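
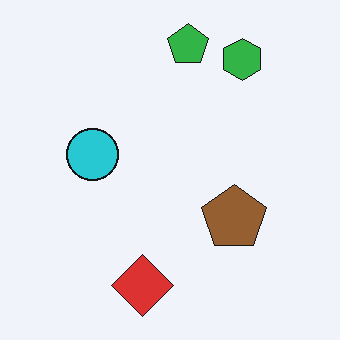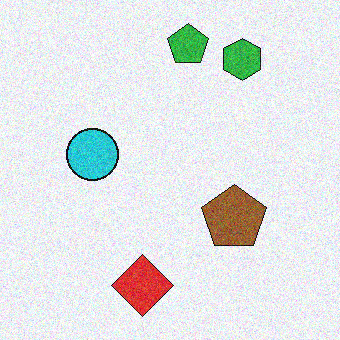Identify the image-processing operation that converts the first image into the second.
Degraded with visible gaussian noise.

Random speckle covers the whole image, including the flat background.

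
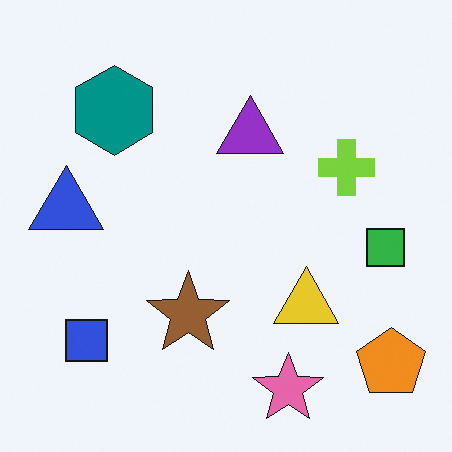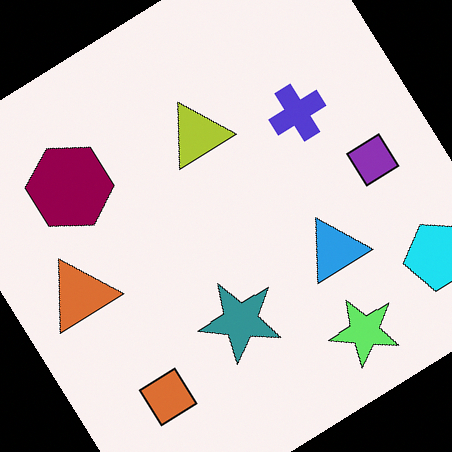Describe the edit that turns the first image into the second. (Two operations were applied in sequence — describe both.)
The transformation is: hue-shifted noticeably, then rotated counter-clockwise by a large amount — several tens of degrees.

Every shape's color has rotated by the same amount around the hue wheel — a uniform hue shift. Every shape is tilted by the same angle and the image corners show triangular fill wedges — a whole-image rotation by a non-right angle.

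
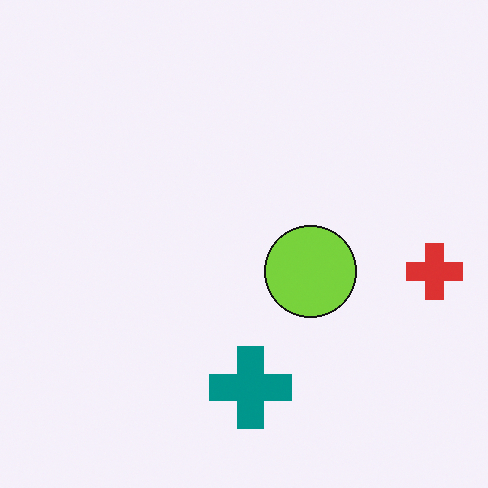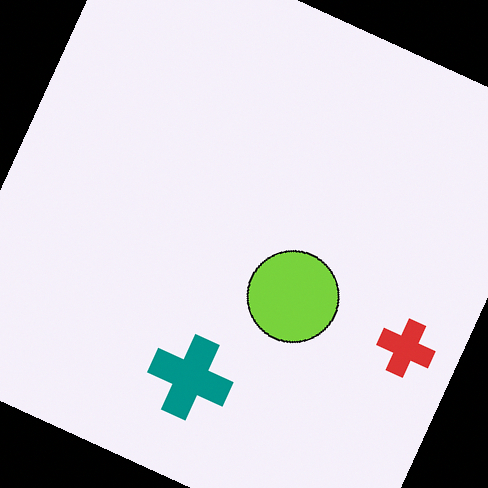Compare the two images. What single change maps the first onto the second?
It was rotated clockwise by a moderate amount.

Every shape is tilted by the same angle and the image corners show triangular fill wedges — a whole-image rotation by a non-right angle.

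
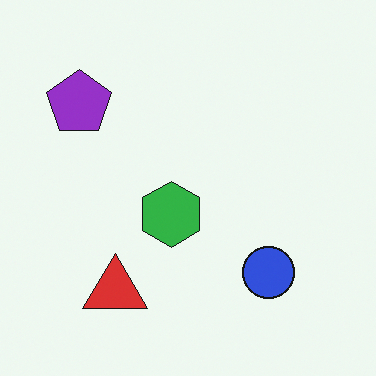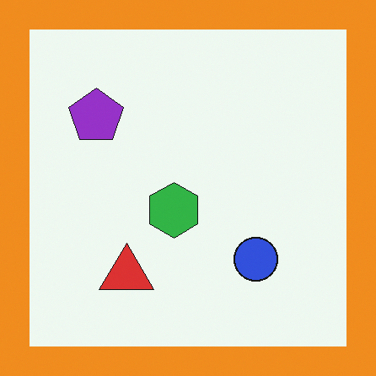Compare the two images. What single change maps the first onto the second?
Framed with a orange border.

A solid orange frame runs around the edge of the second image, with the content slightly shrunk inside it.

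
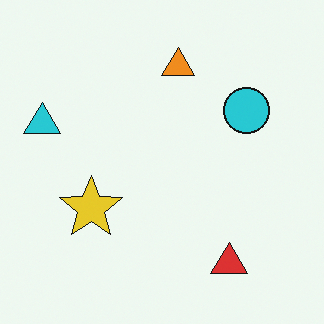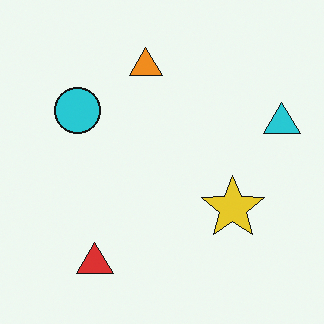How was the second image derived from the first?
The transformation is: flipped horizontally (left ↔ right).

The cyan triangle is in the left of the first image and the right of the second — shapes on opposite sides of the vertical midline have swapped in a mirror flip.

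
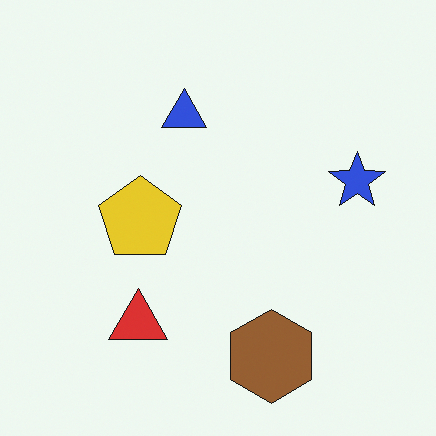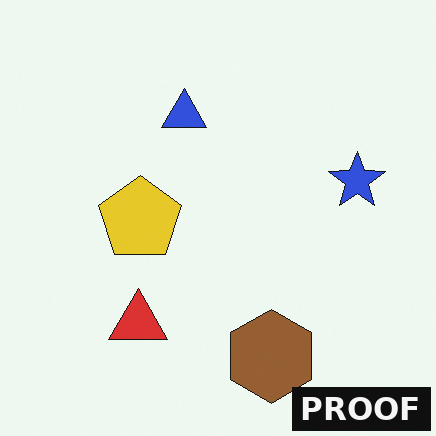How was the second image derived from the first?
The transformation is: watermarked with the text "PROOF" in the lower-right corner.

A dark label reading "PROOF" appears in the lower-right corner.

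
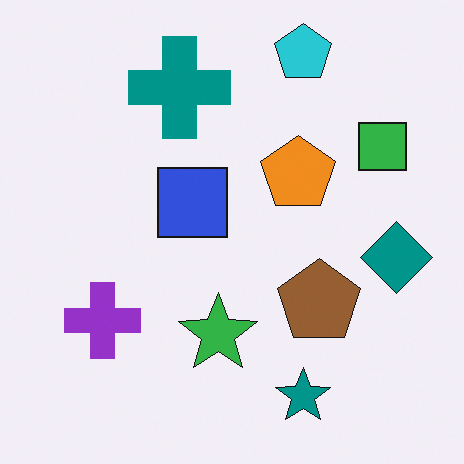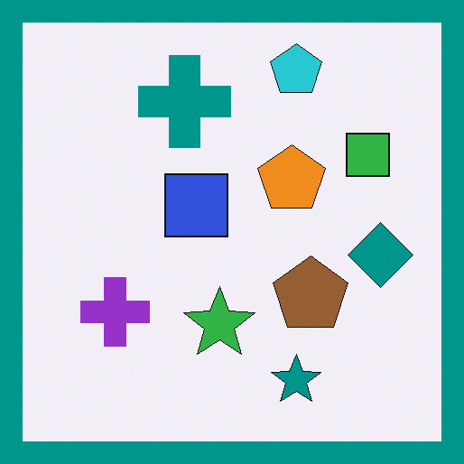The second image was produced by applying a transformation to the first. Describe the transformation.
It was framed with a teal border.

A solid teal frame runs around the edge of the second image, with the content slightly shrunk inside it.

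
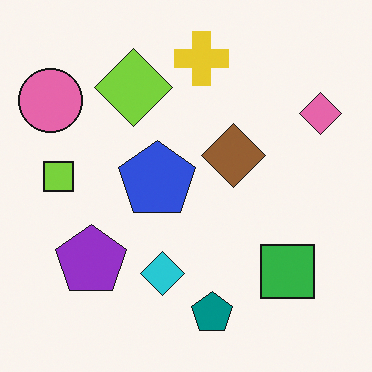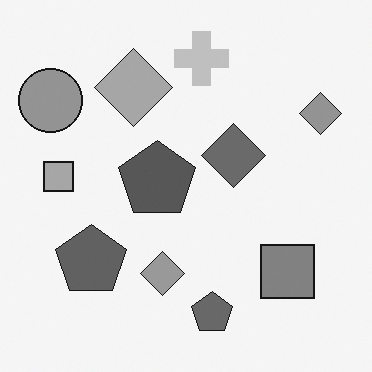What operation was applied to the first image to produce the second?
The transformation is: converted to grayscale.

All color is removed — every shape is now a shade of grey.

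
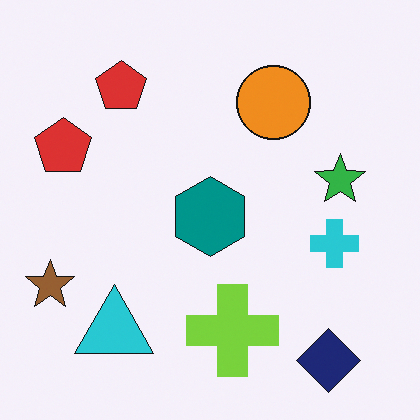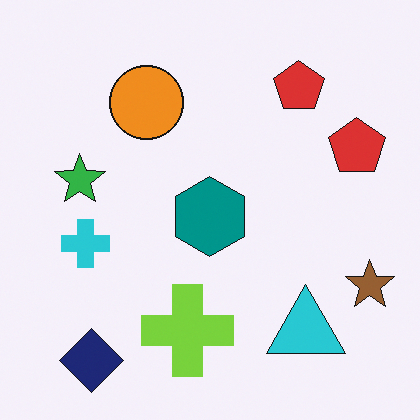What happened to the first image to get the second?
The second image is the first flipped horizontally (left ↔ right).

The brown star is in the bottom-left of the first image and the bottom-right of the second — shapes on opposite sides of the vertical midline have swapped in a mirror flip.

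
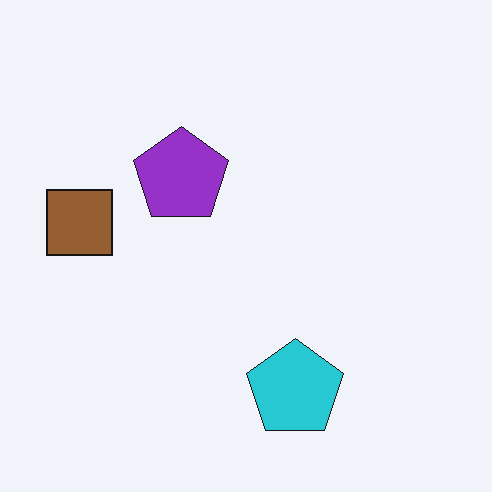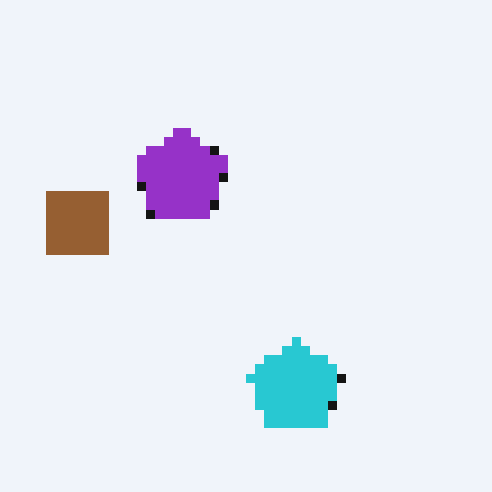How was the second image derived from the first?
The image was coarsely pixelated.

Shapes are reduced to large square blocks; fine edges and outlines are lost — a downscale-then-upscale (mosaic) effect.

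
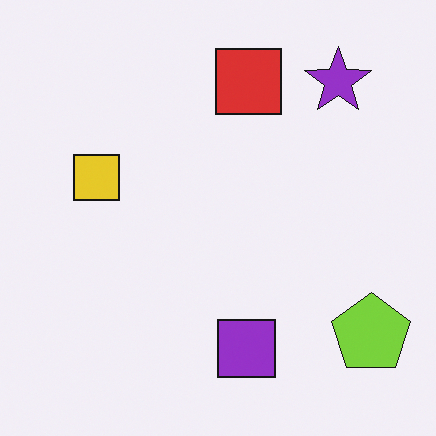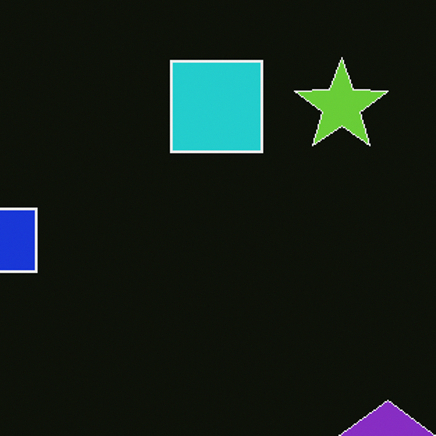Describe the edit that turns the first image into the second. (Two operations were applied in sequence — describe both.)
Color-inverted (negative), then cropped slightly and scaled back up.

The light background has become dark and every shape's color is its complement — a photographic negative. The visible shapes are larger and the field of view is narrower; shapes near the original edges may be partly or wholly outside the frame — a crop-and-rescale.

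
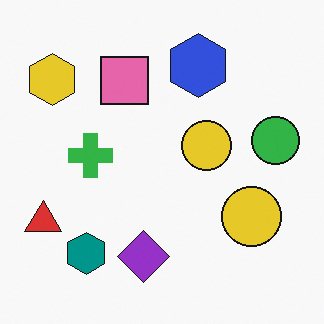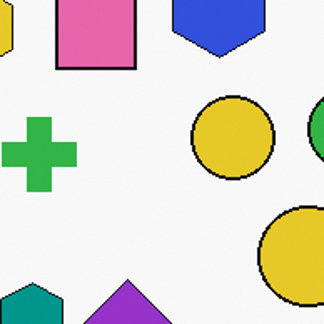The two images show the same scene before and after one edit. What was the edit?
It was cropped tightly and scaled back up.

The visible shapes are larger and the field of view is narrower; shapes near the original edges may be partly or wholly outside the frame — a crop-and-rescale.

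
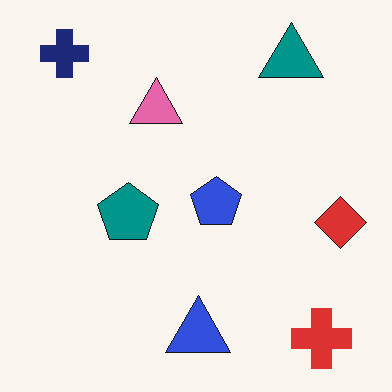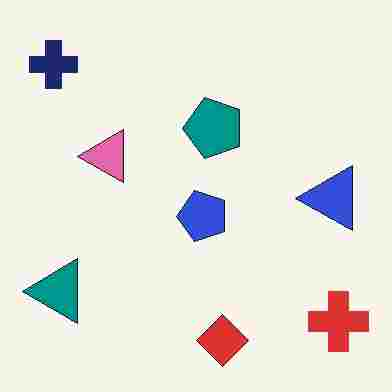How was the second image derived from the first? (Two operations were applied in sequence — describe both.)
The transformation is: transposed (reflected across the top-left ↔ bottom-right diagonal), then heavily JPEG-compressed with obvious blocking artifacts.

Shapes have swapped their row and column positions — what was in the top-right is now in the bottom-left — a diagonal reflection. Blocky 8×8 compression artifacts appear around shape edges and the flat background shows ringing — characteristic JPEG degradation.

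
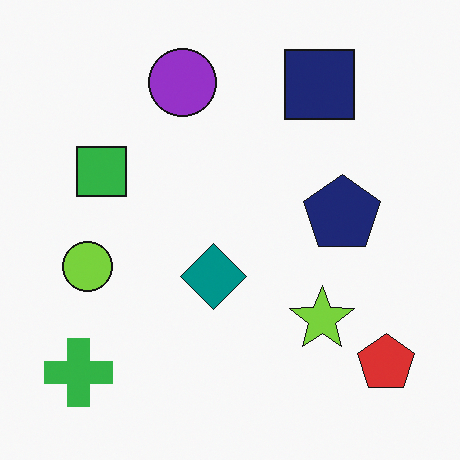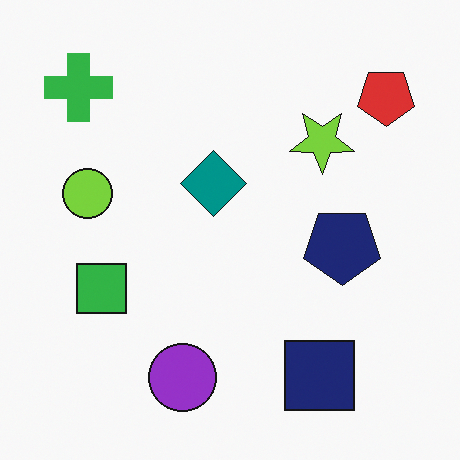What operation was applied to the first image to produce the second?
The second image is the first flipped vertically (top ↔ bottom).

The purple circle is in the top of the first image and the bottom of the second — shapes on opposite sides of the horizontal midline have swapped in a mirror flip.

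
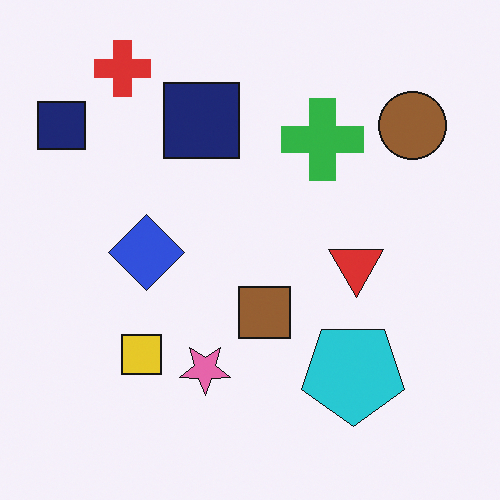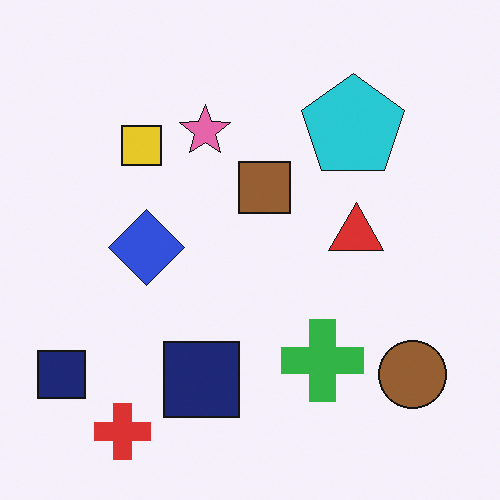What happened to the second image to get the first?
Flipped vertically (top ↔ bottom).

The red cross is in the bottom-left of the second image and the top-left of the first — shapes on opposite sides of the horizontal midline have swapped in a mirror flip.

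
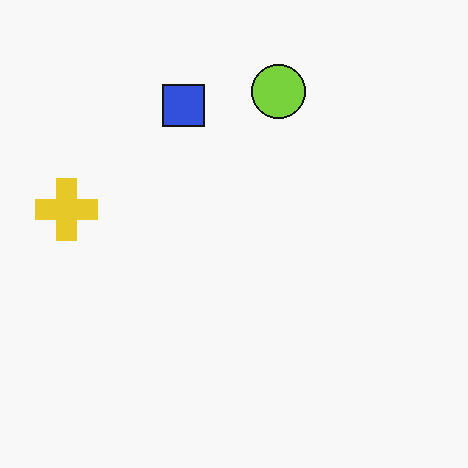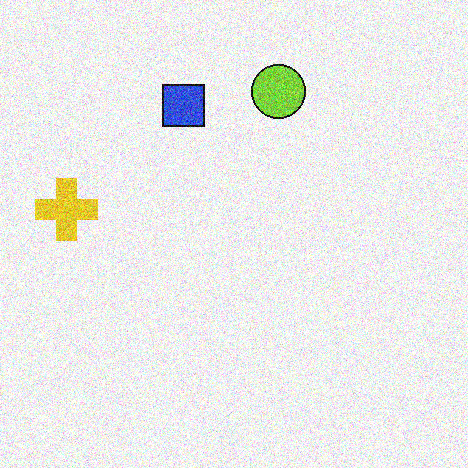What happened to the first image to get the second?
The second image is the first degraded with a thick layer of grain.

Random speckle covers the whole image, including the flat background.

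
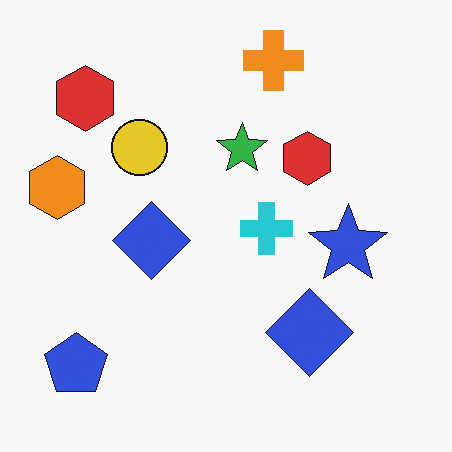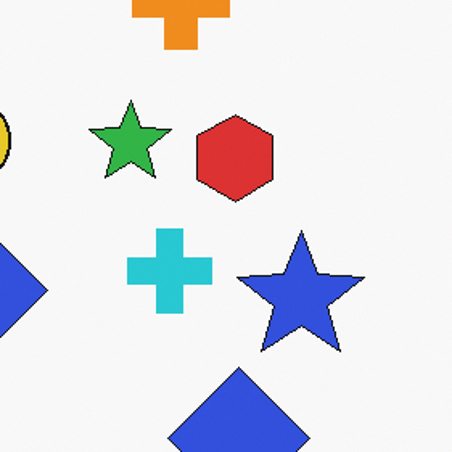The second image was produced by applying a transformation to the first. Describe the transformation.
The image was cropped to a modestly smaller region and rescaled.

The visible shapes are larger and the field of view is narrower; shapes near the original edges may be partly or wholly outside the frame — a crop-and-rescale.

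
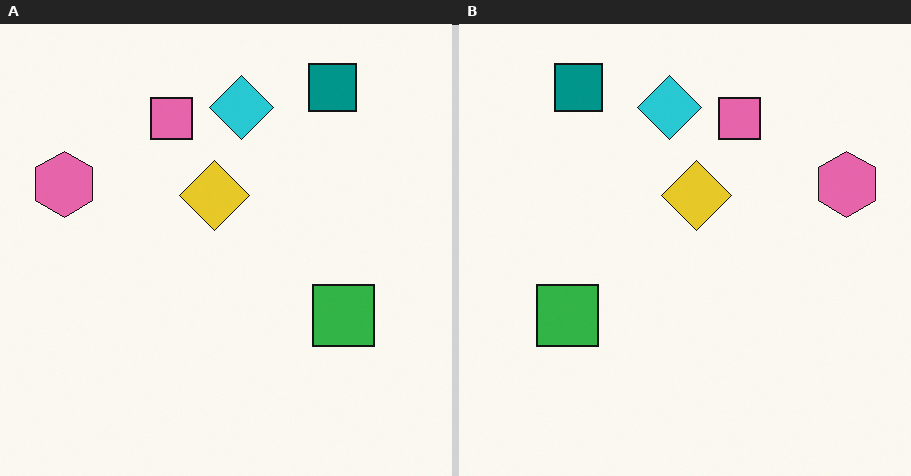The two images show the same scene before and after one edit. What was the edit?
It was flipped horizontally (left ↔ right).

The pink hexagon is in the left of the left (A) image and the right of the right (B) — shapes on opposite sides of the vertical midline have swapped in a mirror flip.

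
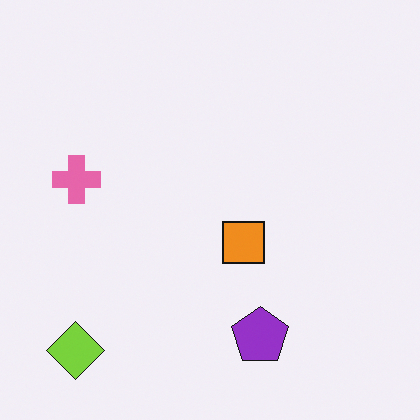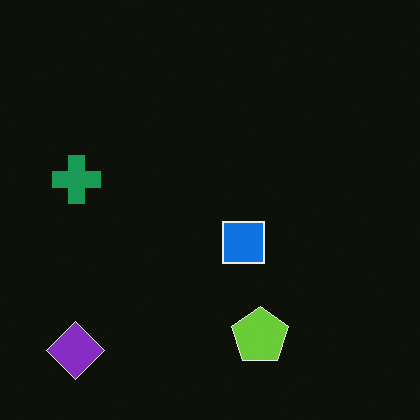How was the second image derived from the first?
It was color-inverted (negative).

The light background has become dark and every shape's color is its complement — a photographic negative.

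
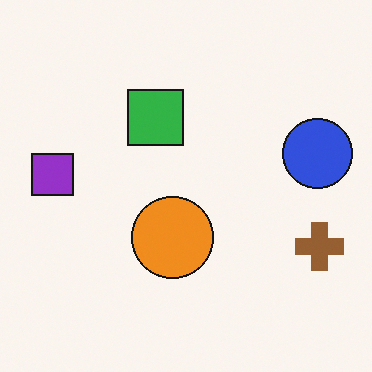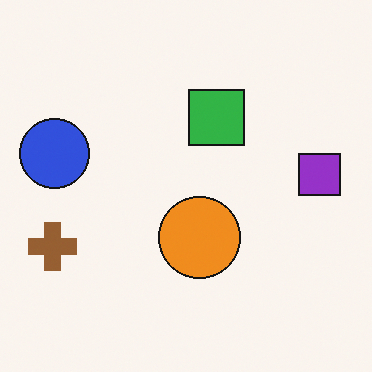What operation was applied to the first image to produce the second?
The second image is the first flipped horizontally (left ↔ right).

The purple square is in the left of the first image and the right of the second — shapes on opposite sides of the vertical midline have swapped in a mirror flip.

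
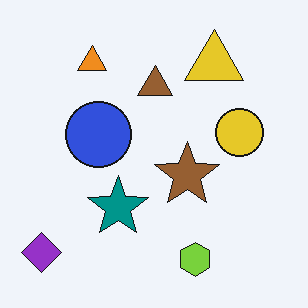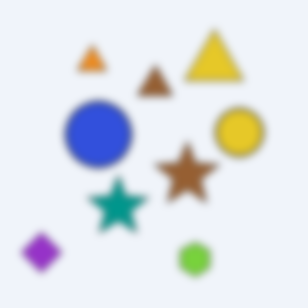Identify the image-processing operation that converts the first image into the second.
The image was noticeably gaussian-blurred.

Shape edges and outlines are uniformly softened across the whole image.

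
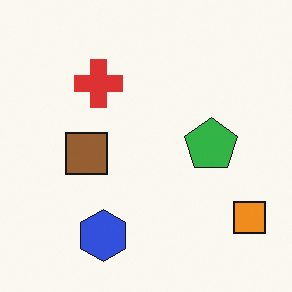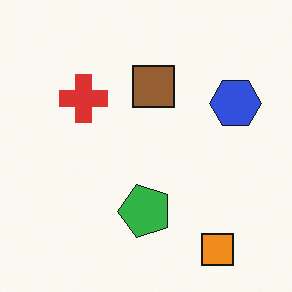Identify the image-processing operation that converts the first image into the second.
Transposed (reflected across the top-left ↔ bottom-right diagonal).

Shapes have swapped their row and column positions — what was in the top-right is now in the bottom-left — a diagonal reflection.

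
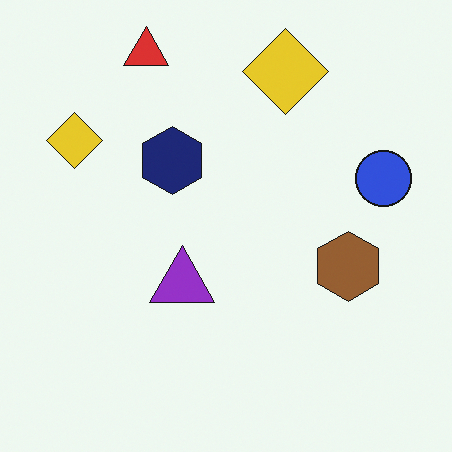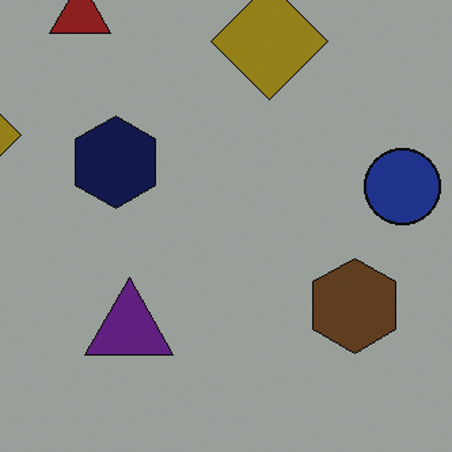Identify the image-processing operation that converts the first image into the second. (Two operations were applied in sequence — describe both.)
The transformation is: noticeably darkened, then cropped slightly and scaled back up.

Every pixel — background and shapes alike — is uniformly darkened. The visible shapes are larger and the field of view is narrower; shapes near the original edges may be partly or wholly outside the frame — a crop-and-rescale.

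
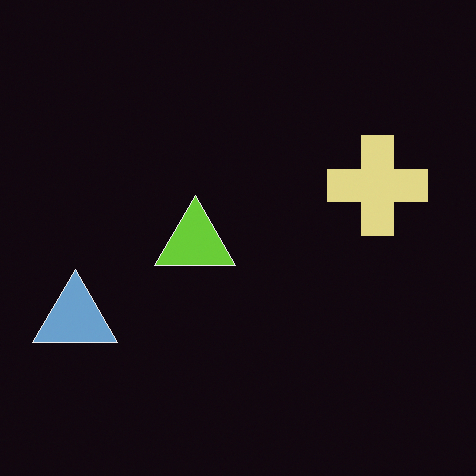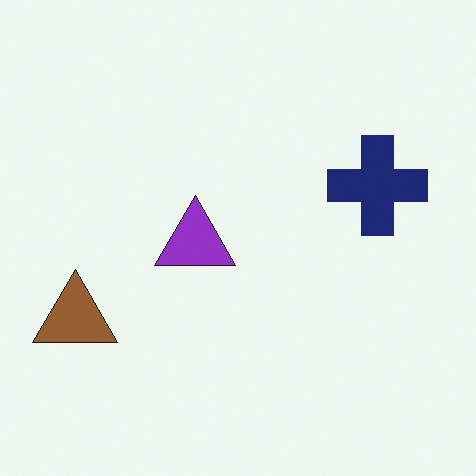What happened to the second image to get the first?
It was color-inverted (negative).

The light background has become dark and every shape's color is its complement — a photographic negative.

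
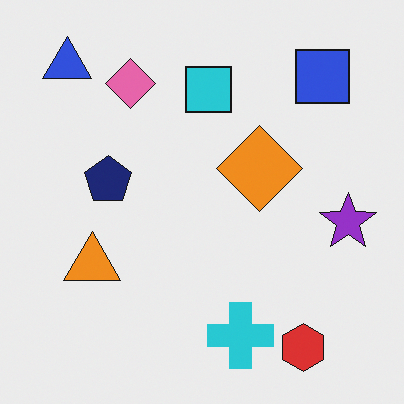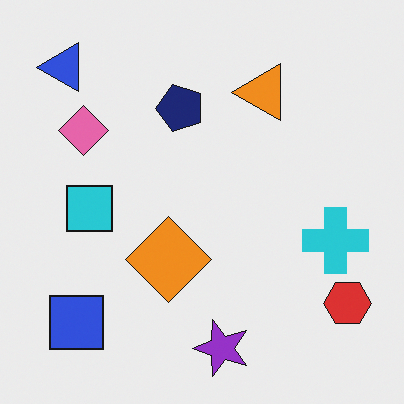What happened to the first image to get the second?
The transformation is: transposed (reflected across the top-left ↔ bottom-right diagonal).

Shapes have swapped their row and column positions — what was in the top-right is now in the bottom-left — a diagonal reflection.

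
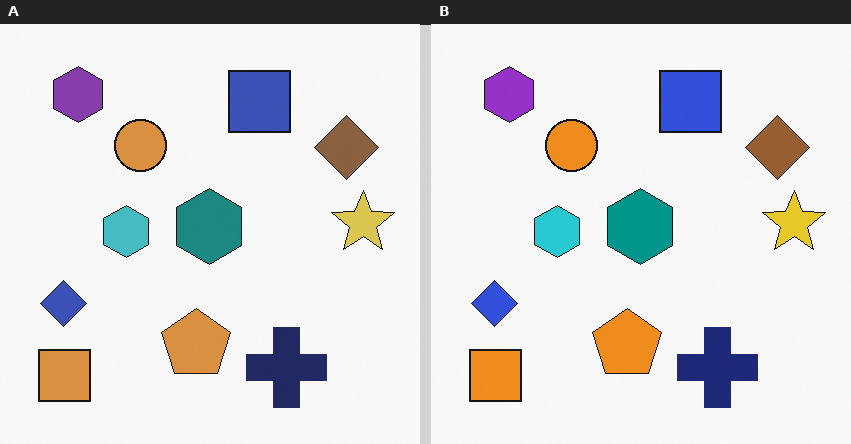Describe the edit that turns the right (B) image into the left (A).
The left (A) image is the right (B) slightly desaturated.

All colors are more muted and greyish — a global saturation change.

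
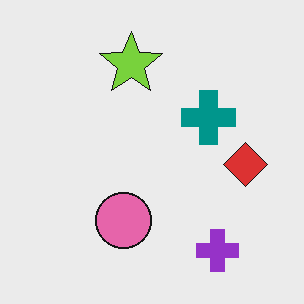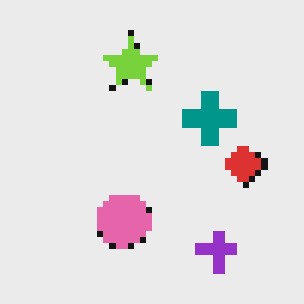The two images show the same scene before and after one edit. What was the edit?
It was pixelated into visible square blocks.

Shapes are reduced to large square blocks; fine edges and outlines are lost — a downscale-then-upscale (mosaic) effect.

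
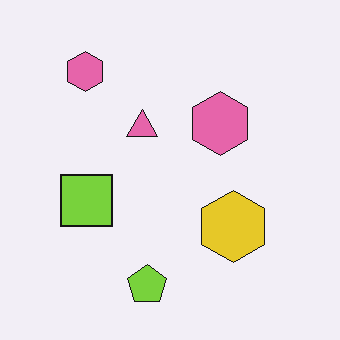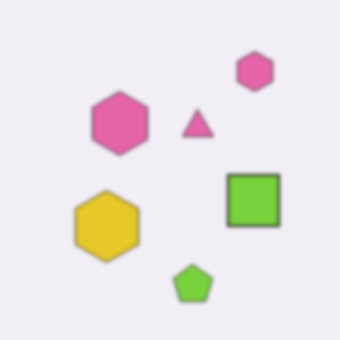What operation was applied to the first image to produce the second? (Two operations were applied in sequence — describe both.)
The transformation is: flipped horizontally (left ↔ right), then given a subtle gaussian blur.

The lime square is in the left of the first image and the right of the second — shapes on opposite sides of the vertical midline have swapped in a mirror flip. Shape edges and outlines are uniformly softened across the whole image.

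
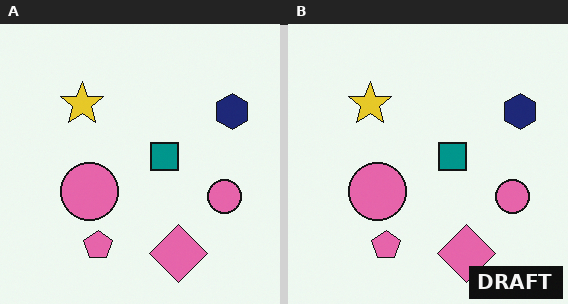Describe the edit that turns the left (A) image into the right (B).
This is the original image watermarked with the text "DRAFT" in the lower-right corner.

A dark label reading "DRAFT" appears in the lower-right corner.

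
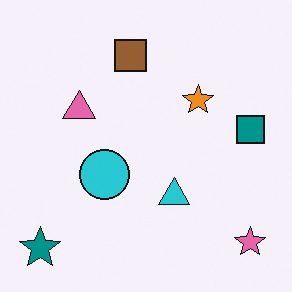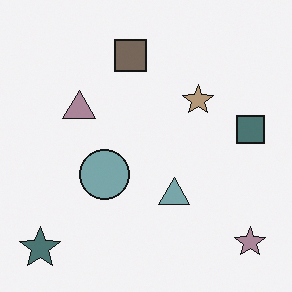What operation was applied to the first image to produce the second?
This is the original image heavily desaturated.

All colors are more muted and greyish — a global saturation change.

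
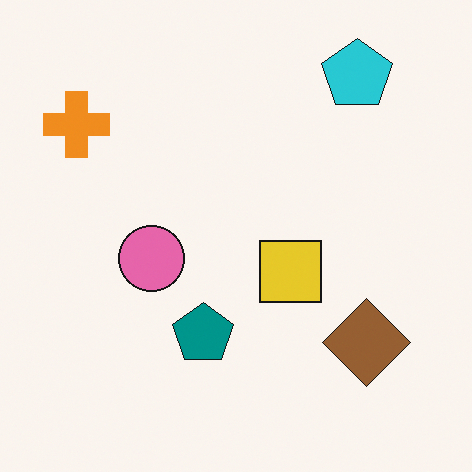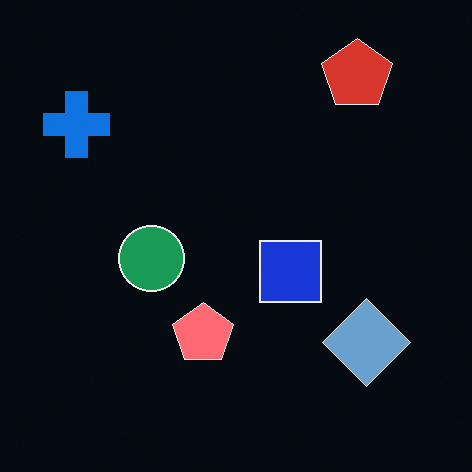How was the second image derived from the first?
The transformation is: color-inverted (negative).

The light background has become dark and every shape's color is its complement — a photographic negative.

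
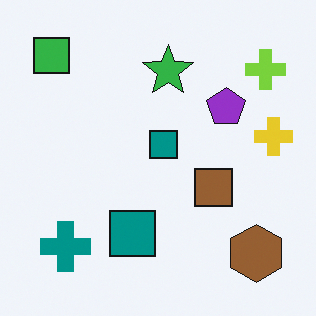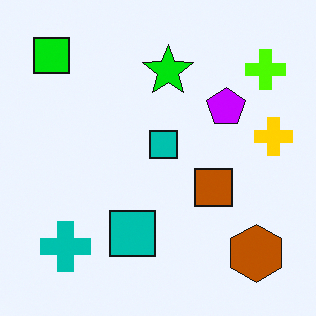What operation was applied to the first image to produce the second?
The image was heavily oversaturated.

All colors are more vivid — a global saturation change.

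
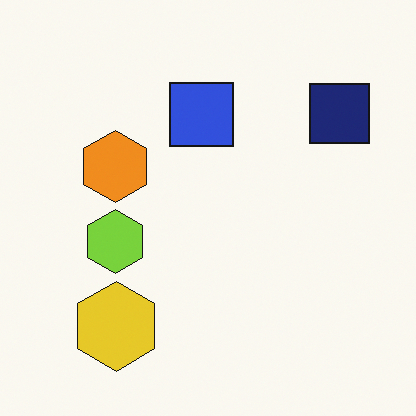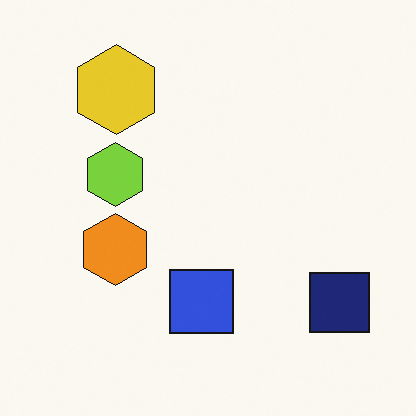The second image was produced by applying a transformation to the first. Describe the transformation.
Flipped vertically (top ↔ bottom).

The yellow hexagon is in the bottom-left of the first image and the top-left of the second — shapes on opposite sides of the horizontal midline have swapped in a mirror flip.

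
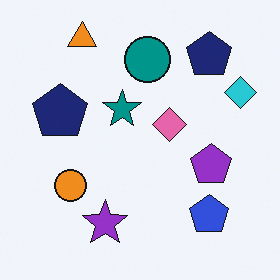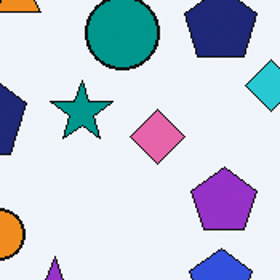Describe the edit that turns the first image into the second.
It was cropped to a modestly smaller region and rescaled.

The visible shapes are larger and the field of view is narrower; shapes near the original edges may be partly or wholly outside the frame — a crop-and-rescale.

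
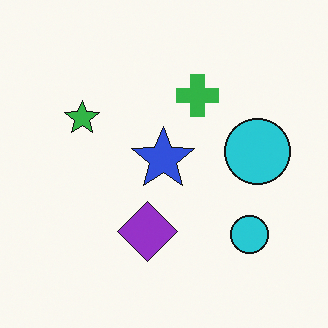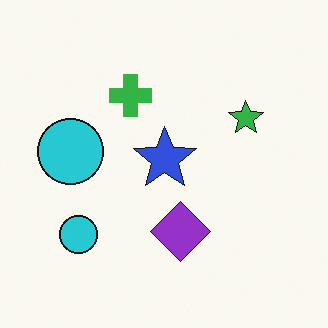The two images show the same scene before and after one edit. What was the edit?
Flipped horizontally (left ↔ right).

The green star is in the left of the first image and the right of the second — shapes on opposite sides of the vertical midline have swapped in a mirror flip.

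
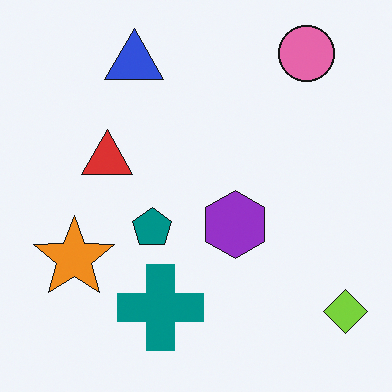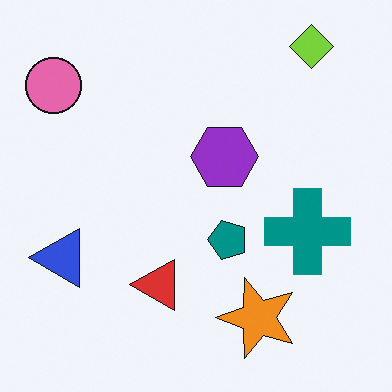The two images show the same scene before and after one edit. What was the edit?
Rotated 90° counter-clockwise.

The lime diamond sits in the bottom-right of the first image and the top-right of the second — consistent with a whole-image 90° counter-clockwise rotation.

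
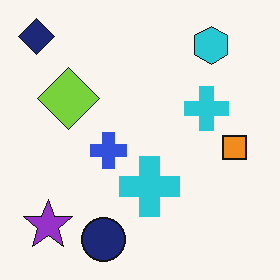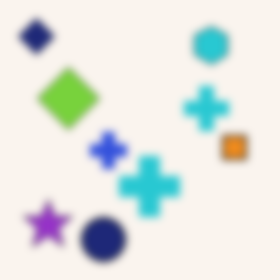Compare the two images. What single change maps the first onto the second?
This is the original image noticeably gaussian-blurred.

Shape edges and outlines are uniformly softened across the whole image.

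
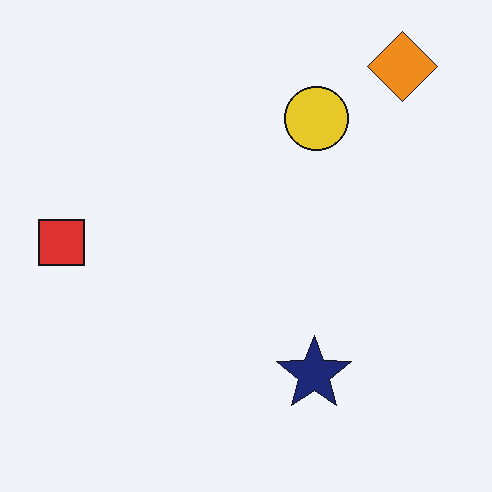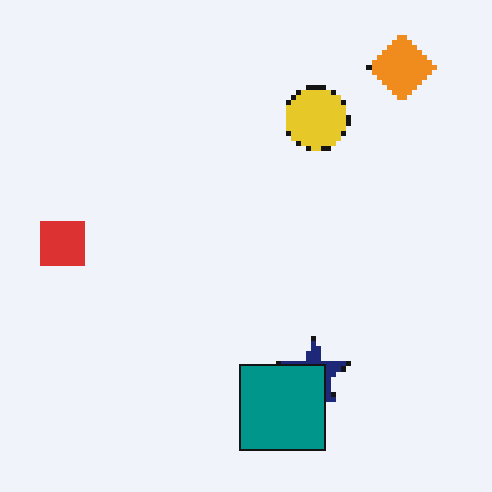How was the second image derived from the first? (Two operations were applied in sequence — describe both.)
The second image is the first lightly pixelated (a mild mosaic effect), then overlaid with an additional teal square.

Shapes are reduced to large square blocks; fine edges and outlines are lost — a downscale-then-upscale (mosaic) effect. A teal square appears in the second image that is absent from the first.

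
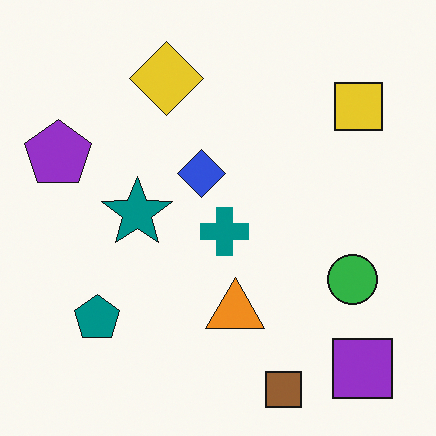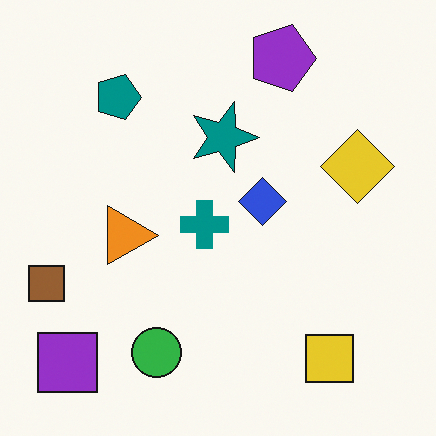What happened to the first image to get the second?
Rotated 90° clockwise.

The purple square sits in the bottom-right of the first image and the bottom-left of the second — consistent with a whole-image 90° clockwise rotation.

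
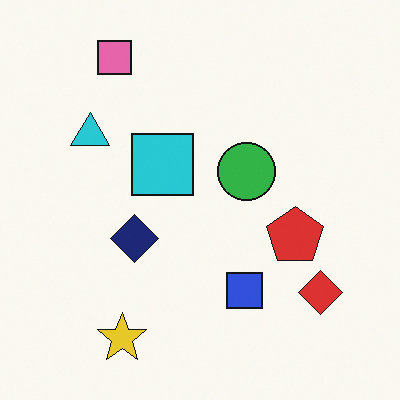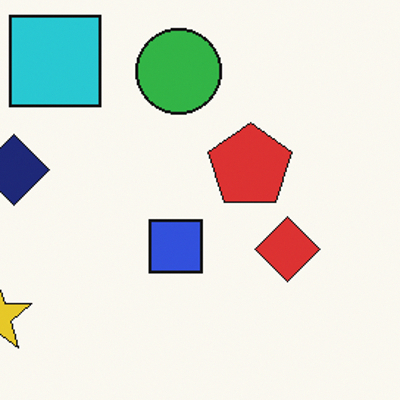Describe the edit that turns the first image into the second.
Cropped slightly and scaled back up.

The visible shapes are larger and the field of view is narrower; shapes near the original edges may be partly or wholly outside the frame — a crop-and-rescale.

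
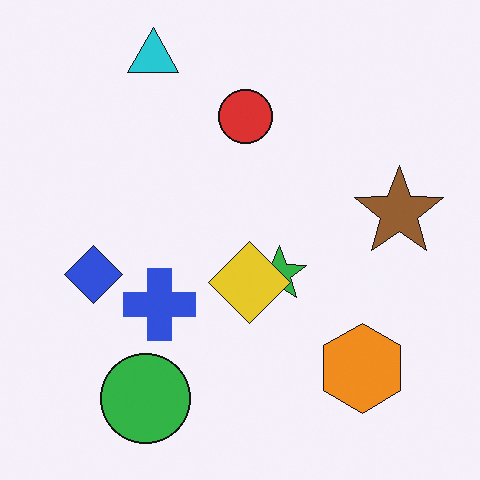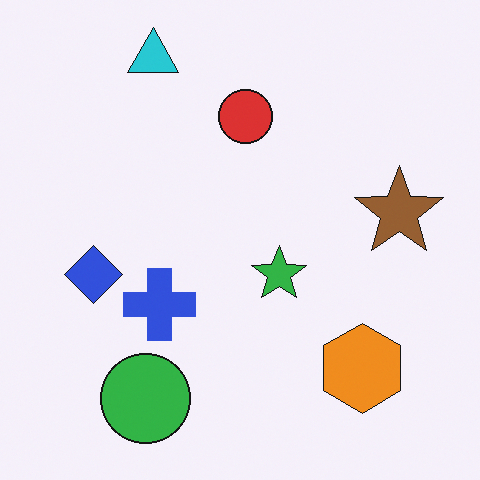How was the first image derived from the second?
The transformation is: overlaid with an additional yellow diamond.

A yellow diamond appears in the first image that is absent from the second.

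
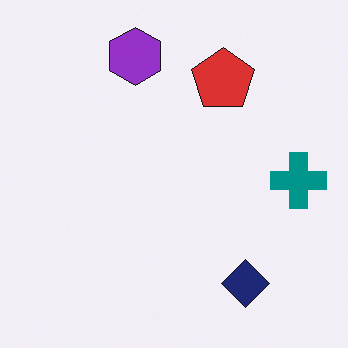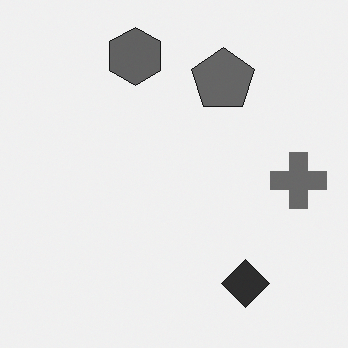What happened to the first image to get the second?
The transformation is: converted to grayscale.

All color is removed — every shape is now a shade of grey.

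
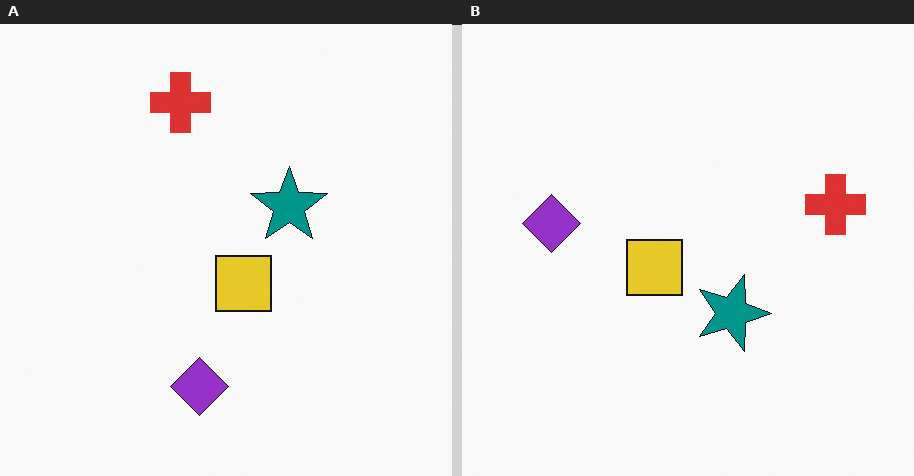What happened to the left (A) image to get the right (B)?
The transformation is: rotated 90° clockwise.

The red cross sits in the top of the left (A) image and the right of the right (B) — consistent with a whole-image 90° clockwise rotation.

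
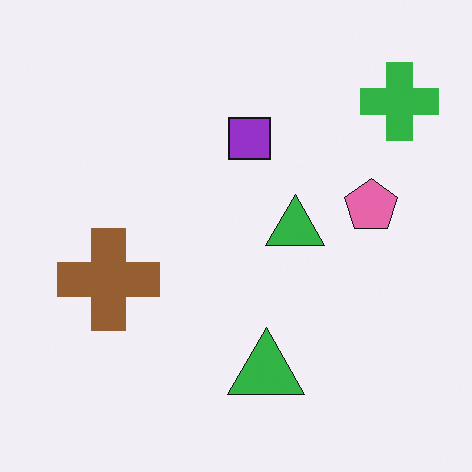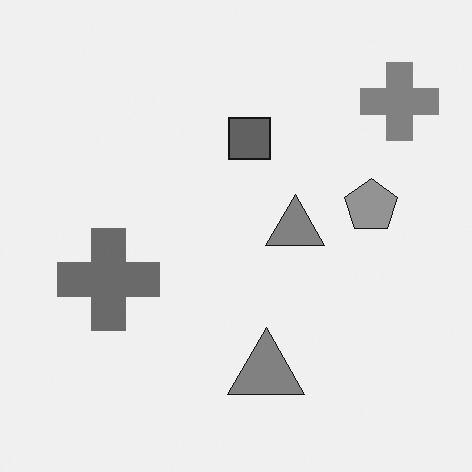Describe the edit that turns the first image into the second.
This is the original image converted to grayscale.

All color is removed — every shape is now a shade of grey.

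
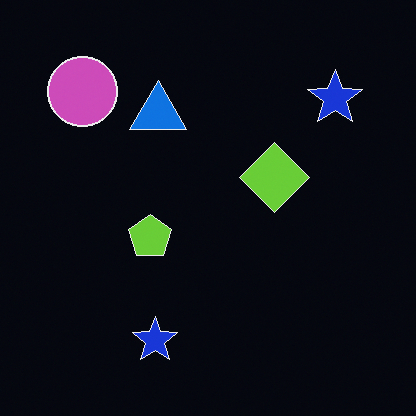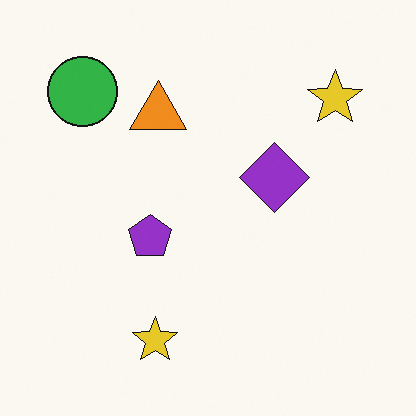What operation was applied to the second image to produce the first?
It was color-inverted (negative).

The light background has become dark and every shape's color is its complement — a photographic negative.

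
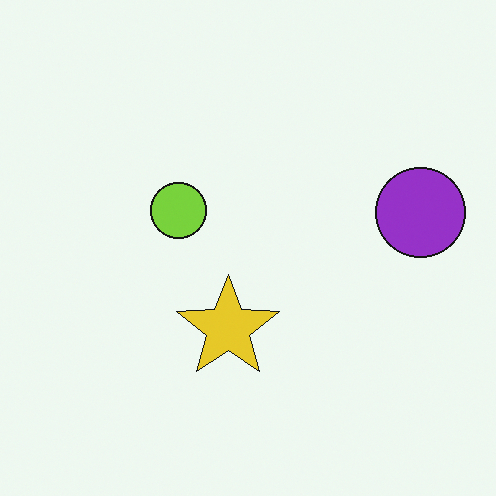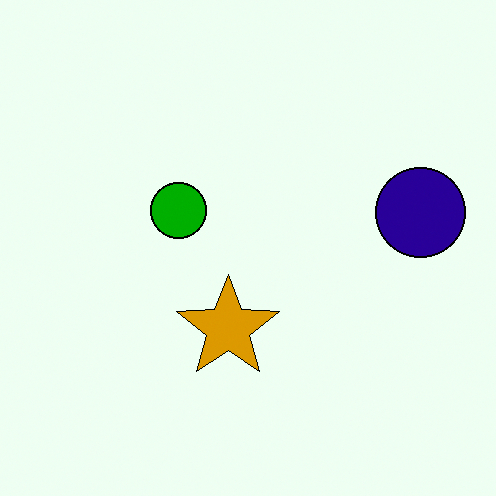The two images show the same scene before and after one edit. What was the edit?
This is the original image given much higher contrast.

Tones are pushed away from mid-grey across the whole image — a global contrast change.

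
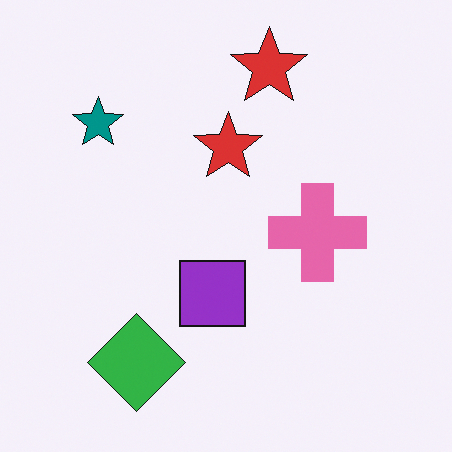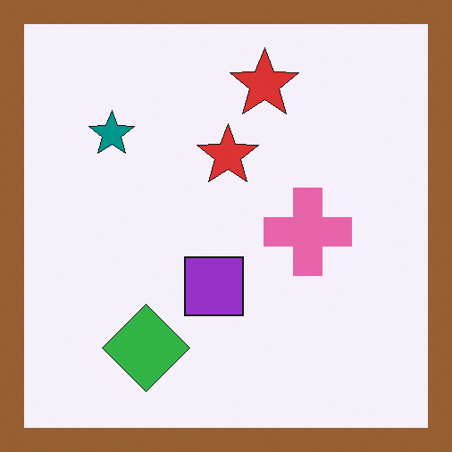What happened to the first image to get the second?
The image was framed with a brown border.

A solid brown frame runs around the edge of the second image, with the content slightly shrunk inside it.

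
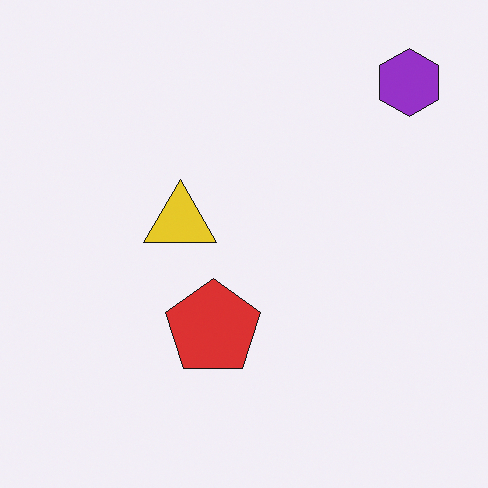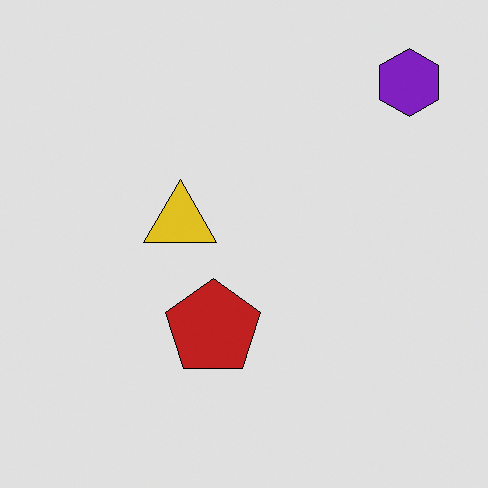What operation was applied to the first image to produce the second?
This is the original image moderately posterized.

Each flat color has snapped to a coarser quantized level — most visibly, the near-white background has dropped to a flat grey.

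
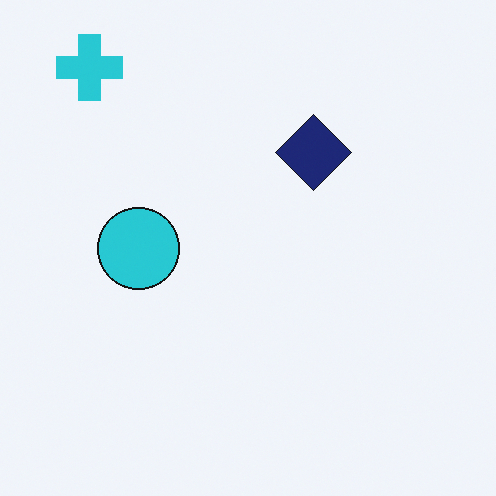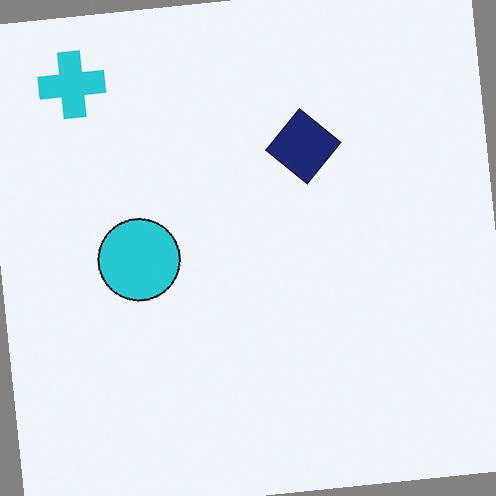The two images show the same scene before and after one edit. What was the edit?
The transformation is: rotated counter-clockwise by a small amount.

Every shape is tilted by the same angle and the image corners show triangular fill wedges — a whole-image rotation by a non-right angle.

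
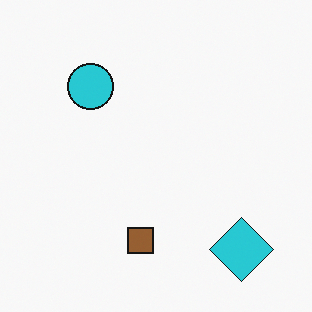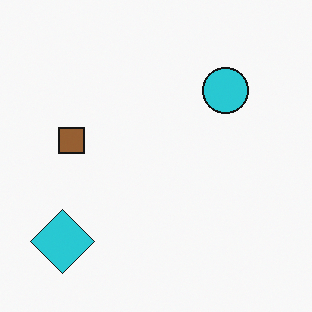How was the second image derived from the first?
The transformation is: rotated 90° clockwise.

The cyan diamond sits in the bottom-right of the first image and the bottom-left of the second — consistent with a whole-image 90° clockwise rotation.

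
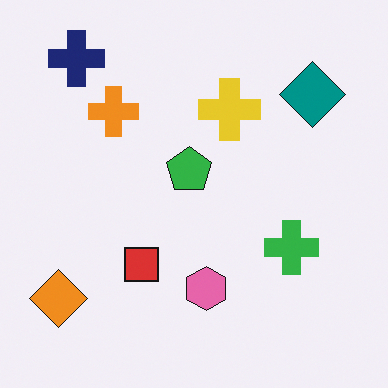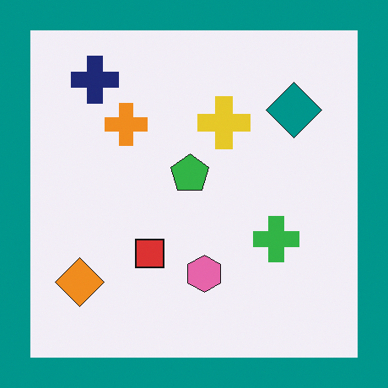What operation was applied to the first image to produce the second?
The image was framed with a teal border.

A solid teal frame runs around the edge of the second image, with the content slightly shrunk inside it.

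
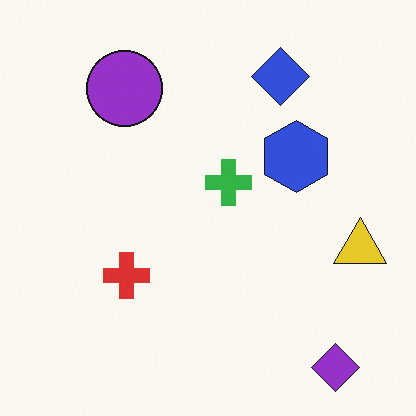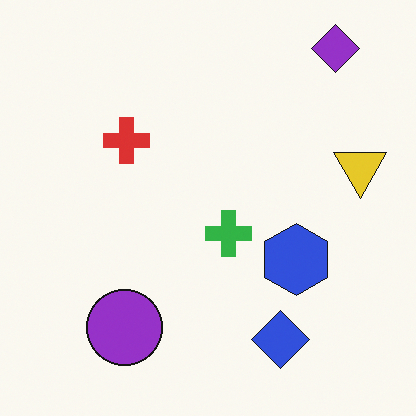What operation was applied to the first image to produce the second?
The second image is the first flipped vertically (top ↔ bottom).

The purple diamond is in the bottom-right of the first image and the top-right of the second — shapes on opposite sides of the horizontal midline have swapped in a mirror flip.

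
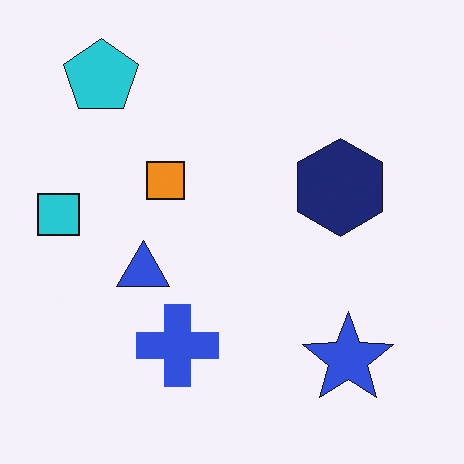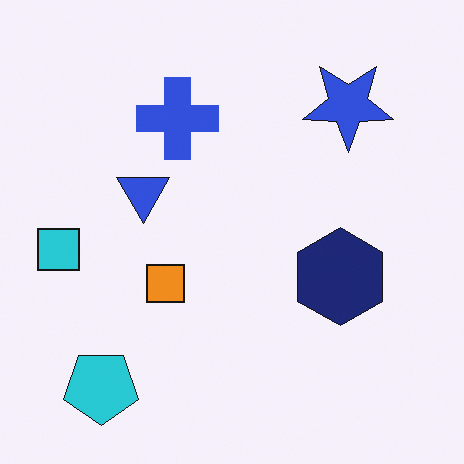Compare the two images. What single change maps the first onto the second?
The second image is the first flipped vertically (top ↔ bottom).

The cyan pentagon is in the top-left of the first image and the bottom-left of the second — shapes on opposite sides of the horizontal midline have swapped in a mirror flip.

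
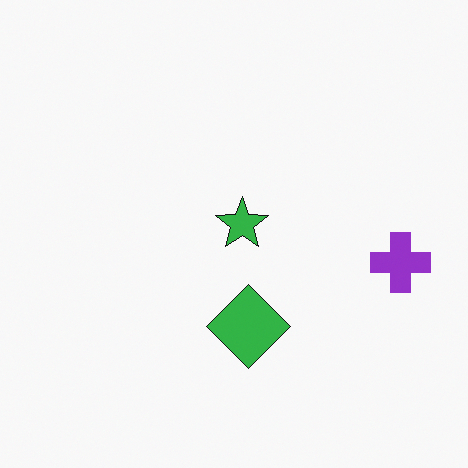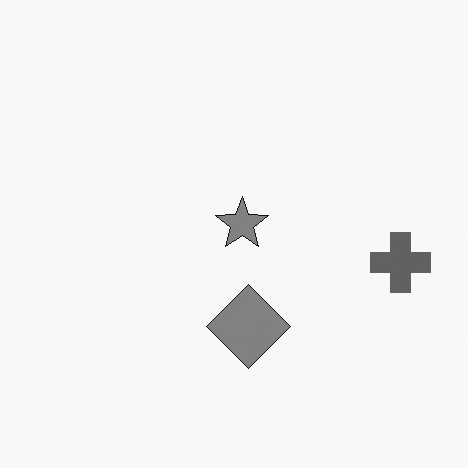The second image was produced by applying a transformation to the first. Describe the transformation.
The second image is the first converted to grayscale.

All color is removed — every shape is now a shade of grey.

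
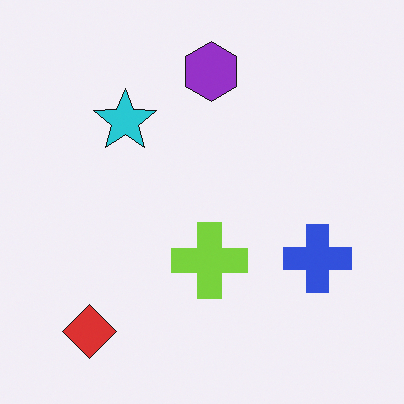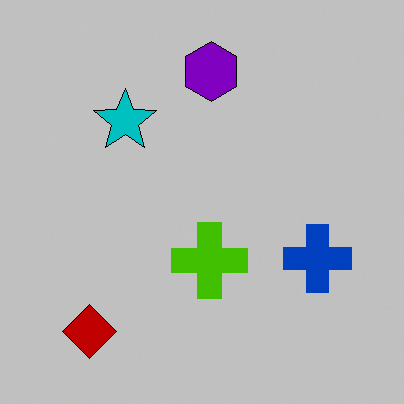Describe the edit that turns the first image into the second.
The transformation is: heavily posterized to just a handful of flat colors.

Each flat color has snapped to a coarser quantized level — most visibly, the near-white background has dropped to a flat grey.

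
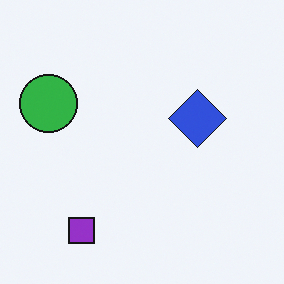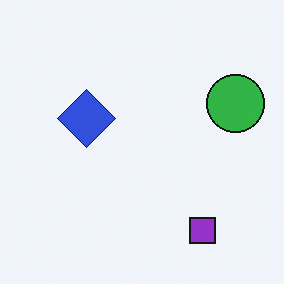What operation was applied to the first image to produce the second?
Flipped horizontally (left ↔ right).

The green circle is in the left of the first image and the right of the second — shapes on opposite sides of the vertical midline have swapped in a mirror flip.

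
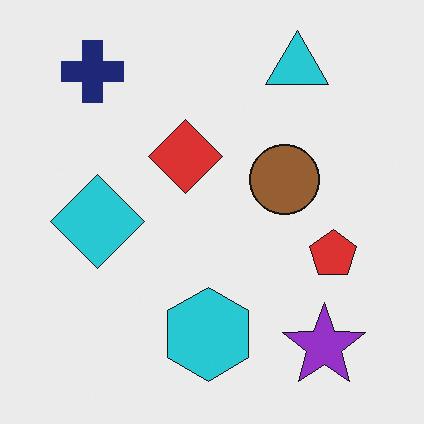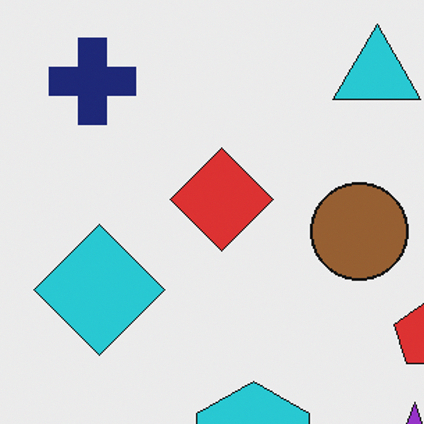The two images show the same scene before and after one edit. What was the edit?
This is the original image cropped to a modestly smaller region and rescaled.

The visible shapes are larger and the field of view is narrower; shapes near the original edges may be partly or wholly outside the frame — a crop-and-rescale.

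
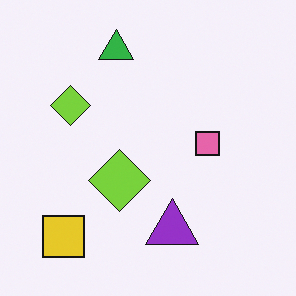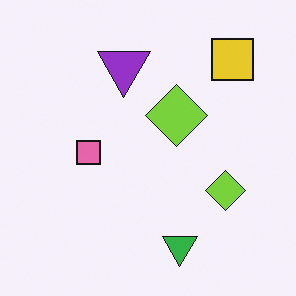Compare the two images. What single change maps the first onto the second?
The second image is the first rotated 180°.

The yellow square sits in the bottom-left of the first image and the top-right of the second — consistent with a whole-image 180° rotation.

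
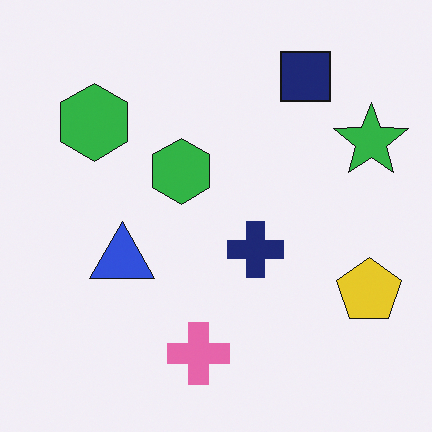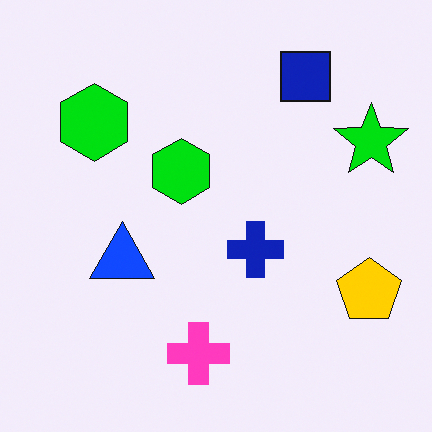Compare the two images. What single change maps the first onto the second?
The image was heavily oversaturated.

All colors are more vivid — a global saturation change.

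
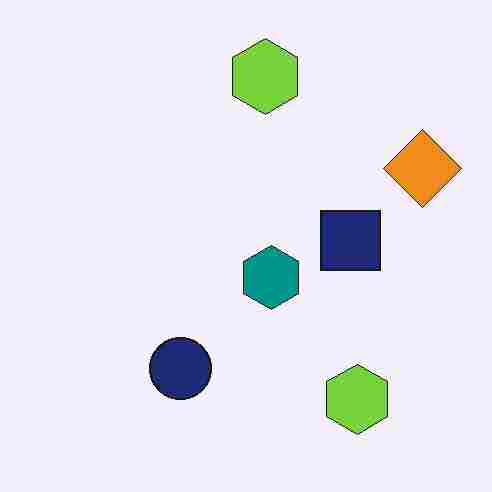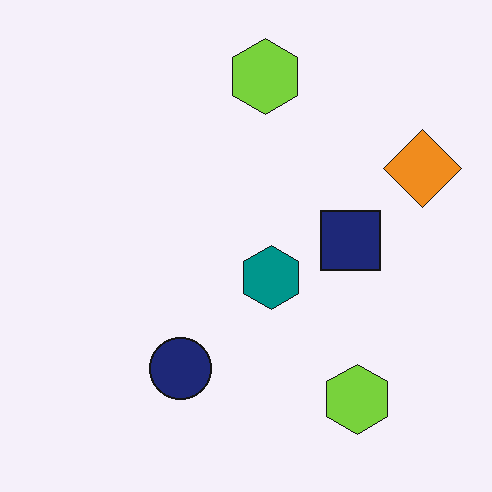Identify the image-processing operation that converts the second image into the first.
It was degraded with heavy JPEG compression.

Blocky 8×8 compression artifacts appear around shape edges and the flat background shows ringing — characteristic JPEG degradation.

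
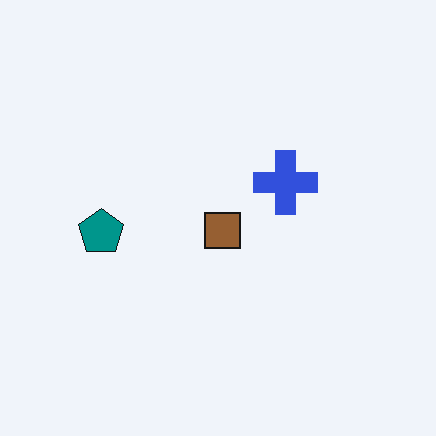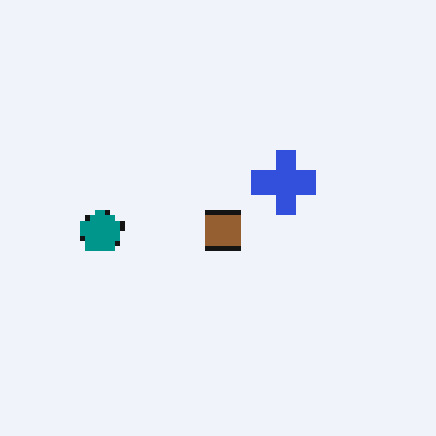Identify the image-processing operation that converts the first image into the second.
It was mildly pixelated.

Shapes are reduced to large square blocks; fine edges and outlines are lost — a downscale-then-upscale (mosaic) effect.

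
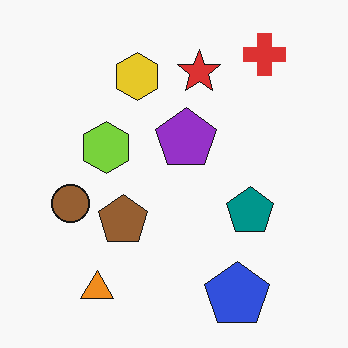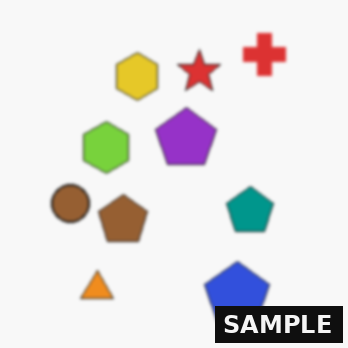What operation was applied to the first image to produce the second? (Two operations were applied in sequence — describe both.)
It was lightly blurred, then watermarked with the text "SAMPLE" in the lower-right corner.

Shape edges and outlines are uniformly softened across the whole image. A dark label reading "SAMPLE" appears in the lower-right corner.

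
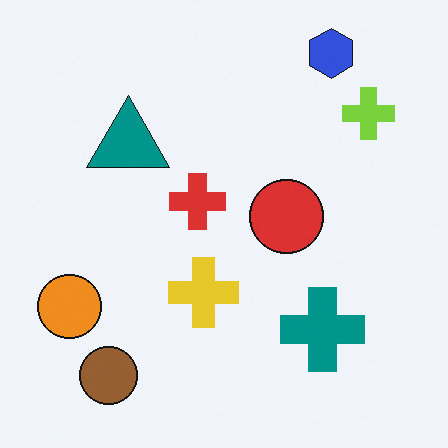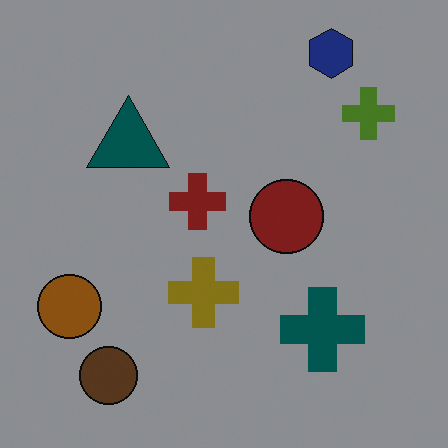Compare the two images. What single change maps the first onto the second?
The image was noticeably darkened.

Every pixel — background and shapes alike — is uniformly darkened.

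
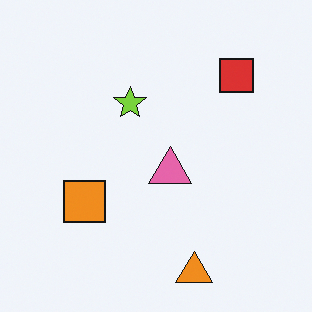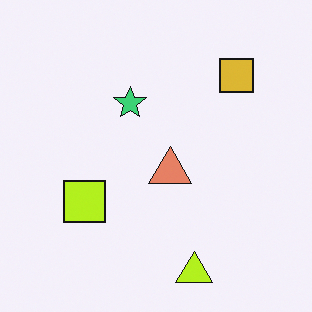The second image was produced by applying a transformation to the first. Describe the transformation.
Hue-shifted by a small amount.

Every shape's color has rotated by the same amount around the hue wheel — a uniform hue shift.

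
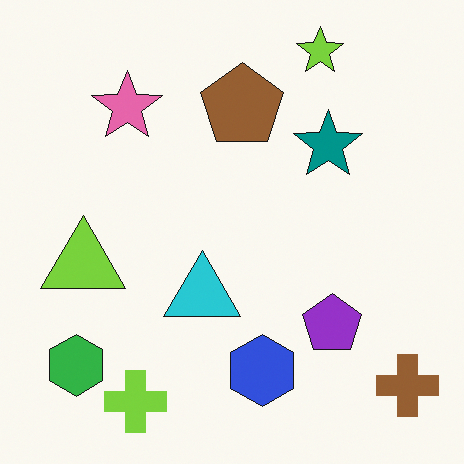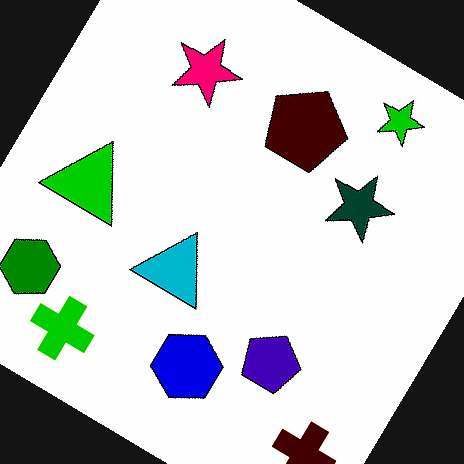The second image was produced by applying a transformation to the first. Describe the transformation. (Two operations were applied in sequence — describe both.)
This is the original image rotated clockwise by a large amount — several tens of degrees, then boosted in contrast.

Every shape is tilted by the same angle and the image corners show triangular fill wedges — a whole-image rotation by a non-right angle. Tones are pushed away from mid-grey across the whole image — a global contrast change.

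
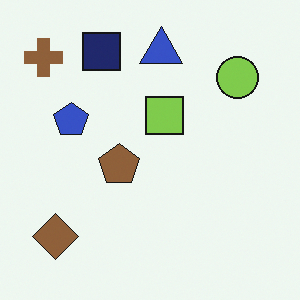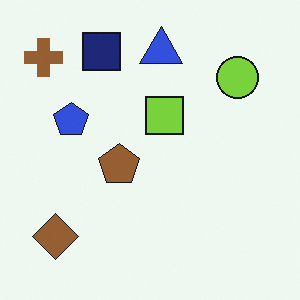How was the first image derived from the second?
Slightly desaturated.

All colors are more muted and greyish — a global saturation change.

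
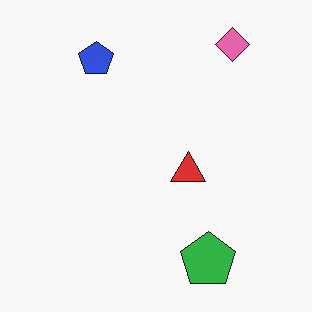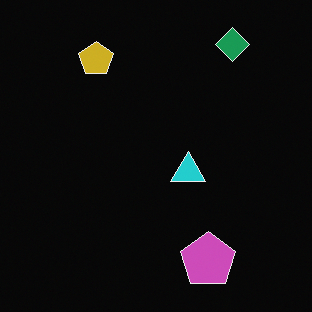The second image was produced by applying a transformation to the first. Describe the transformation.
The second image is the first color-inverted (negative).

The light background has become dark and every shape's color is its complement — a photographic negative.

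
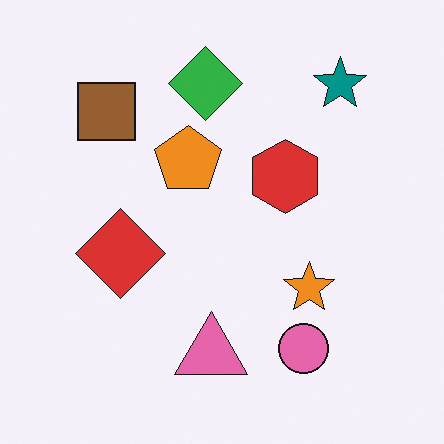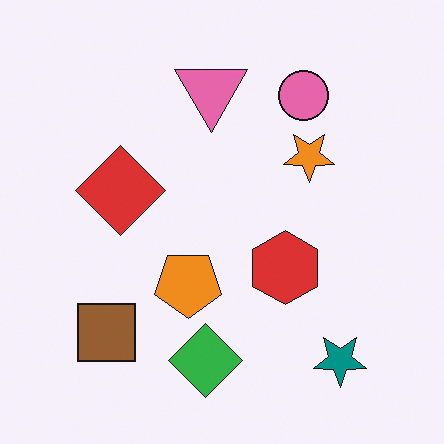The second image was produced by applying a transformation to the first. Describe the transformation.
The second image is the first flipped vertically (top ↔ bottom).

The green diamond is in the top of the first image and the bottom of the second — shapes on opposite sides of the horizontal midline have swapped in a mirror flip.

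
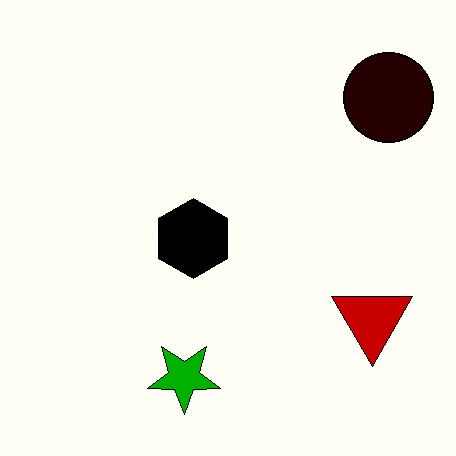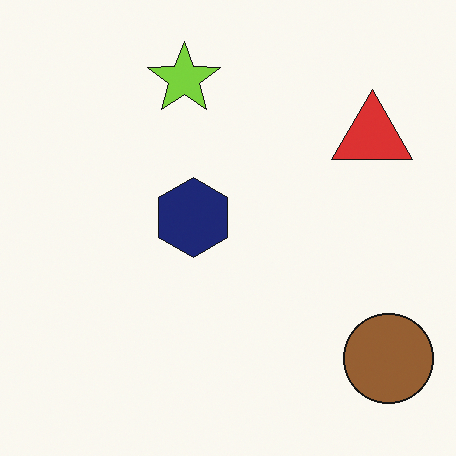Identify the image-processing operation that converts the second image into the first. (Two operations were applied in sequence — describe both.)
The transformation is: flipped vertically (top ↔ bottom), then given much higher contrast.

The lime star is in the top of the second image and the bottom of the first — shapes on opposite sides of the horizontal midline have swapped in a mirror flip. Tones are pushed away from mid-grey across the whole image — a global contrast change.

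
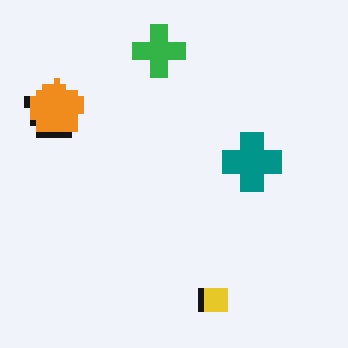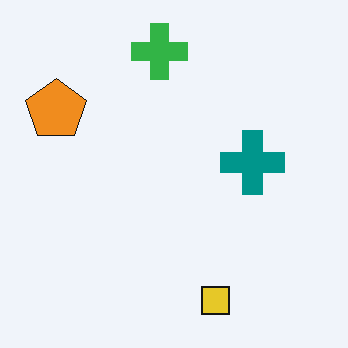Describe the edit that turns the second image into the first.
The transformation is: pixelated into visible square blocks.

Shapes are reduced to large square blocks; fine edges and outlines are lost — a downscale-then-upscale (mosaic) effect.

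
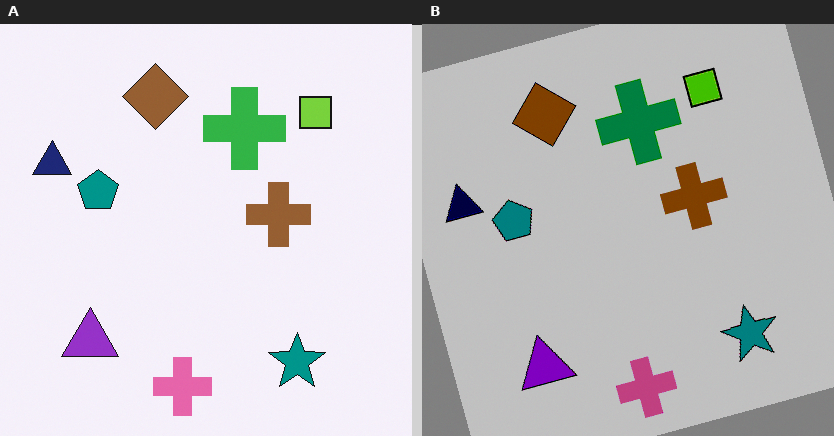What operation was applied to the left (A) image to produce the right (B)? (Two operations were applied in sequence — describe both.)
The right (B) image is the left (A) rotated counter-clockwise by a clearly visible amount, then aggressively posterized.

Every shape is tilted by the same angle and the image corners show triangular fill wedges — a whole-image rotation by a non-right angle. Each flat color has snapped to a coarser quantized level — most visibly, the near-white background has dropped to a flat grey.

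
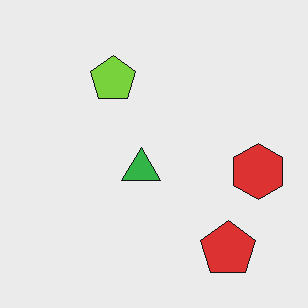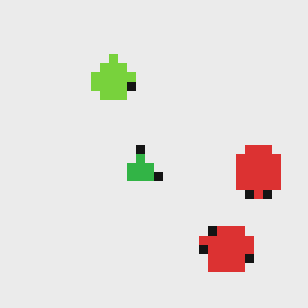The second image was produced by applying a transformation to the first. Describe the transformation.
Heavily pixelated into large blocks.

Shapes are reduced to large square blocks; fine edges and outlines are lost — a downscale-then-upscale (mosaic) effect.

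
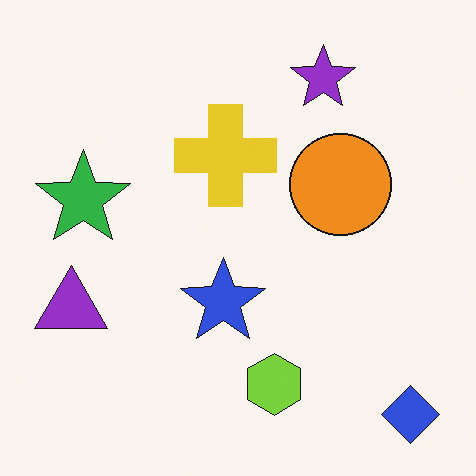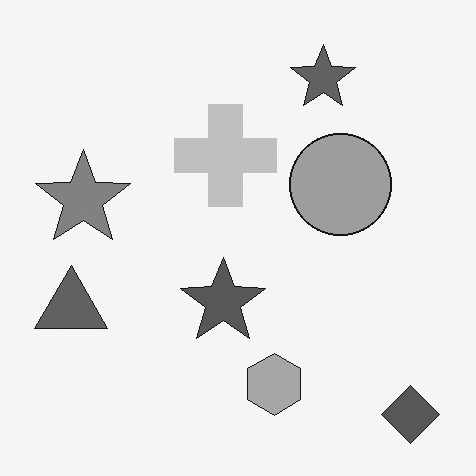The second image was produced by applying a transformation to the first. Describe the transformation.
Converted to grayscale.

All color is removed — every shape is now a shade of grey.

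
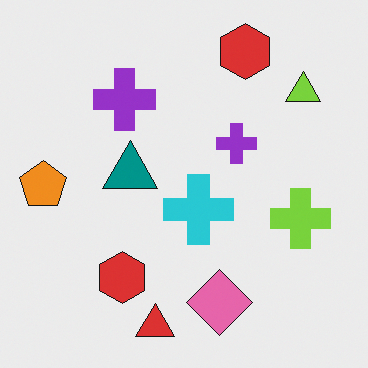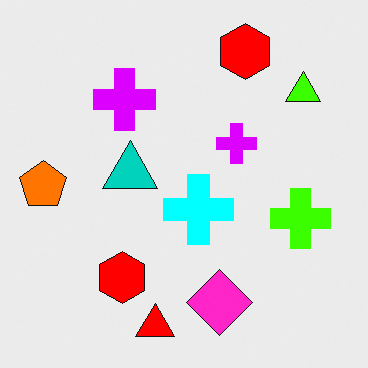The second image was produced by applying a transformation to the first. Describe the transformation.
The second image is the first made much more vivid (saturation change).

All colors are more vivid — a global saturation change.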